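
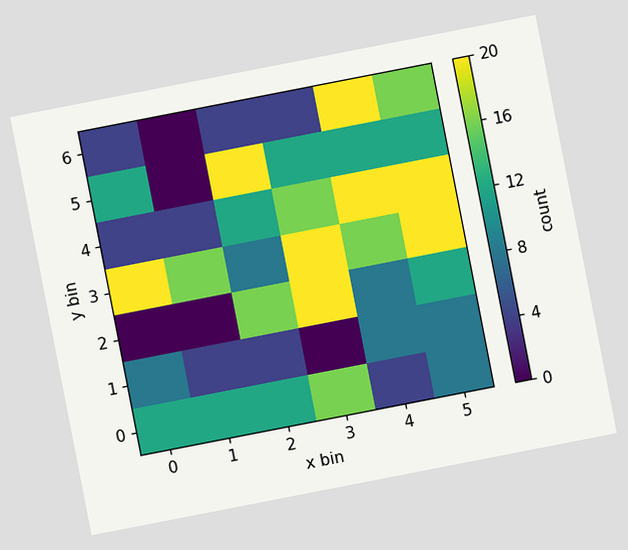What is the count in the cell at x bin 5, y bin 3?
20

The chart is tilted about 11° counter-clockwise. Matching the cell (5, 3) against the colorbar gives 20.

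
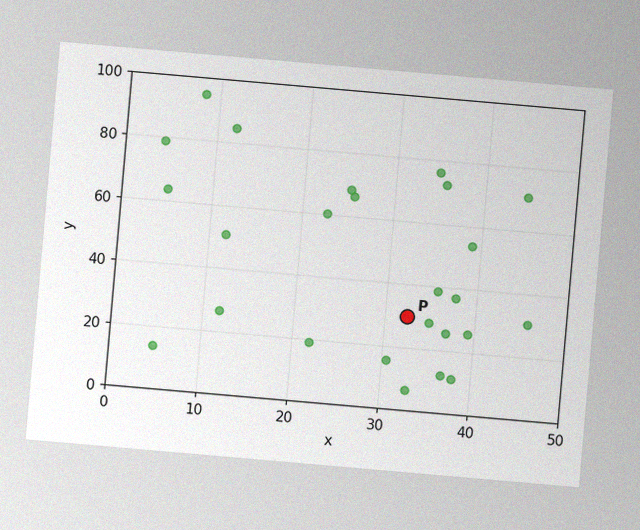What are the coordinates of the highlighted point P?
(32.5, 30)

The chart is tilted about 5° clockwise, with some photo noise. Following the gridlines from P to each axis, P sits at (32.5, 30).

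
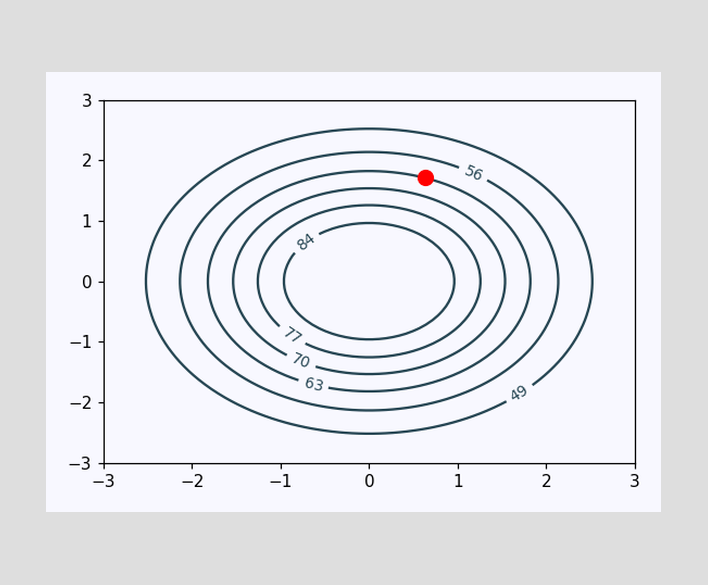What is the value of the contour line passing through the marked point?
The marked point sits on the contour labelled 63.

63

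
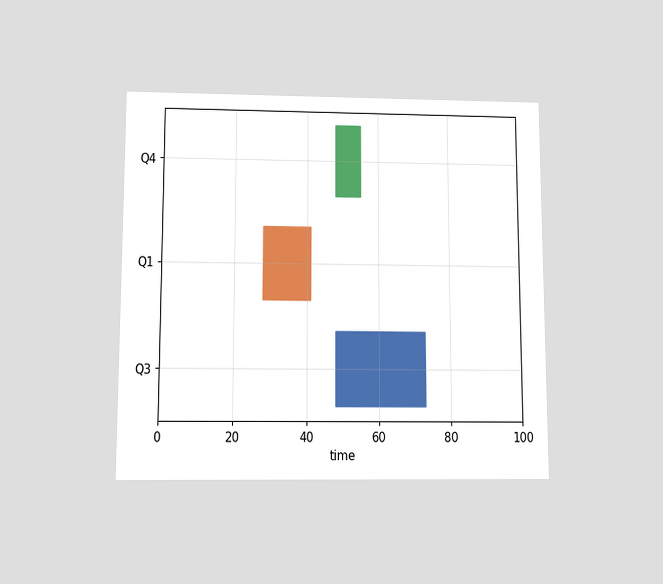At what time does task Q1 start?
The chart is viewed slightly from below. The Q1 bar begins at t=28.

28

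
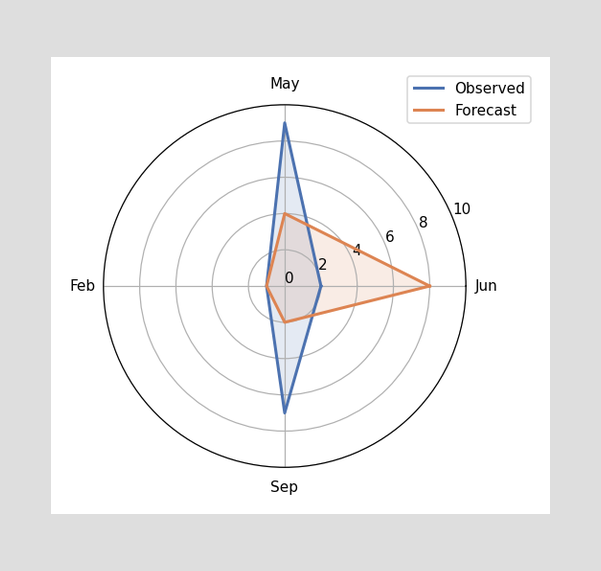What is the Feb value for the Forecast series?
On the Feb axis, Forecast reaches 1.

1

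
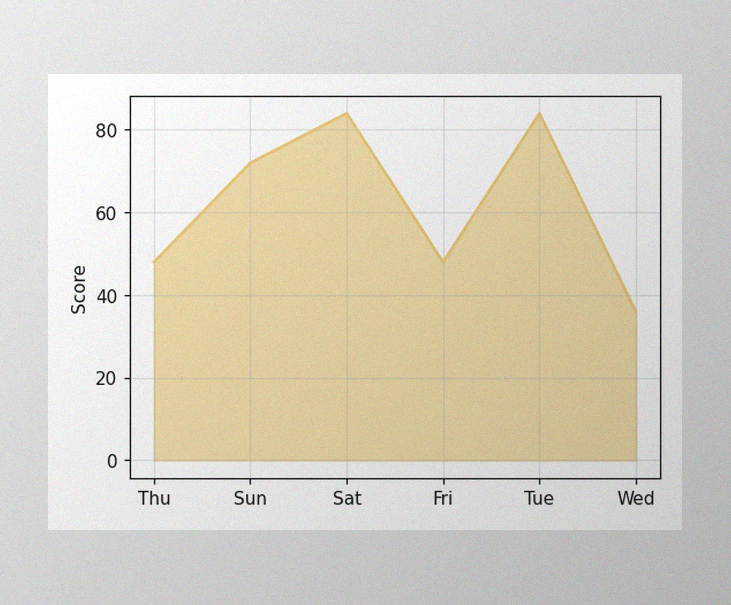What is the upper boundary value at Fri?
48

The image has some photo noise and uneven lighting. At Fri the upper boundary is at 48.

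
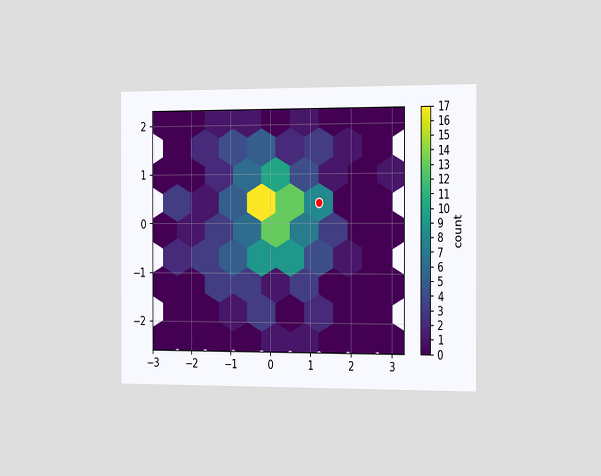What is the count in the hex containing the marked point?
The chart is viewed slightly from the right. The marked hex reads 8 on the colorbar.

8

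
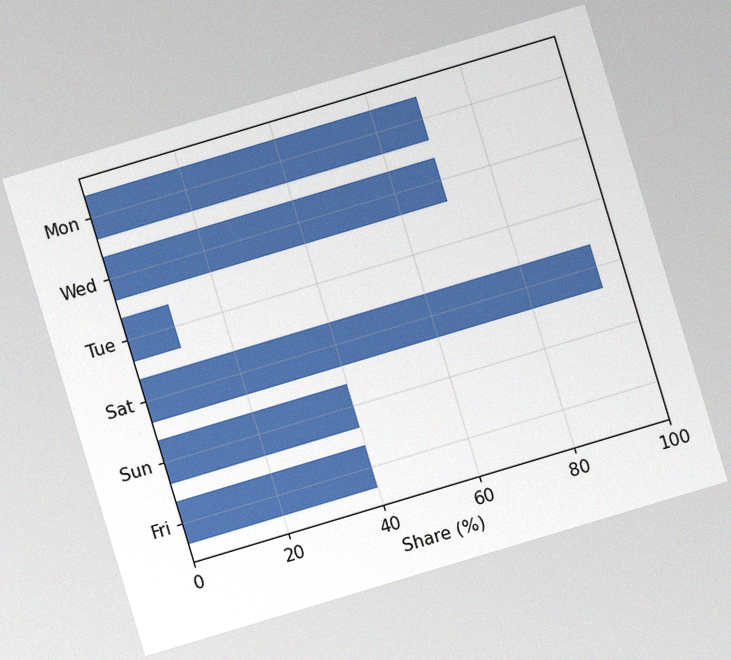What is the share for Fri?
The chart is tilted about 17° counter-clockwise, with some photo noise. Reading along the chart's x-axis, the Fri bar reaches 40%.

40%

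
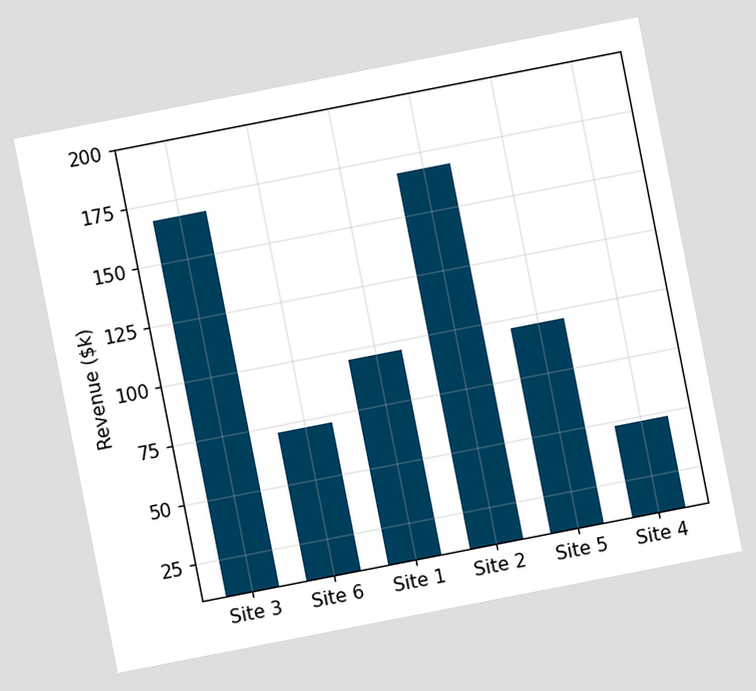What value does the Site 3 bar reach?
The chart is tilted about 11° counter-clockwise. Reading along the chart's y-axis, the Site 3 bar reaches $168k.

$168k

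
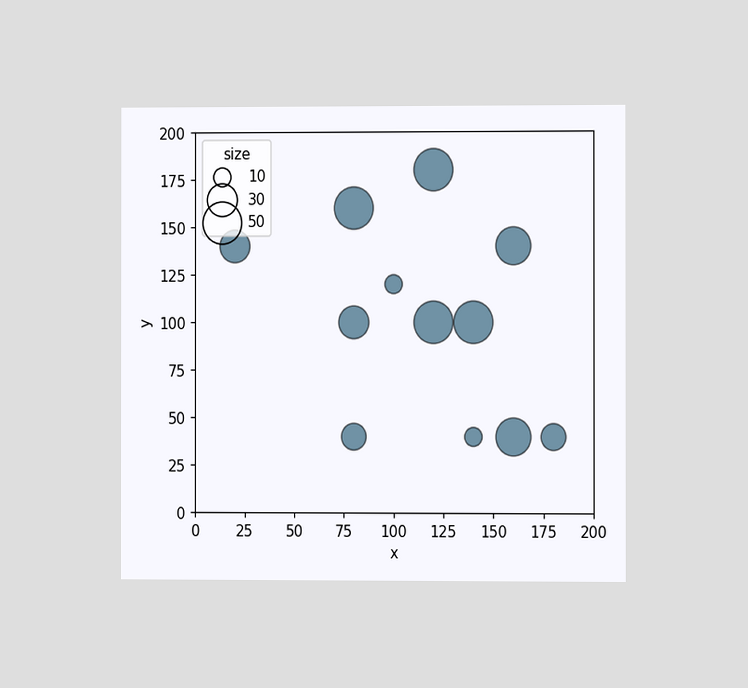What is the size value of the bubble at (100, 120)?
10

The chart is viewed at a slight angle. Matching the bubble at (100, 120) against the size legend gives 10.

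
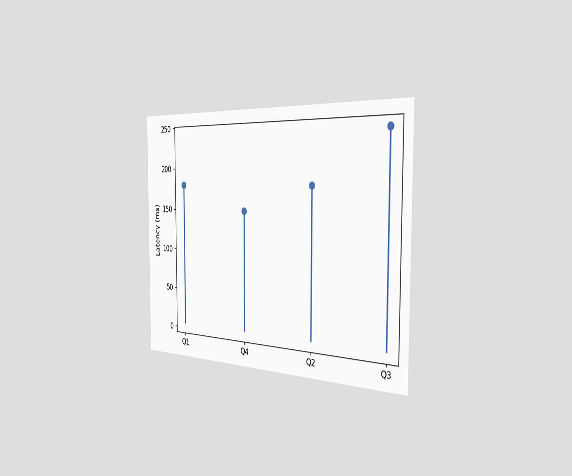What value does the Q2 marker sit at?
180ms

The chart is viewed slightly from the right. The Q2 marker sits at 180ms.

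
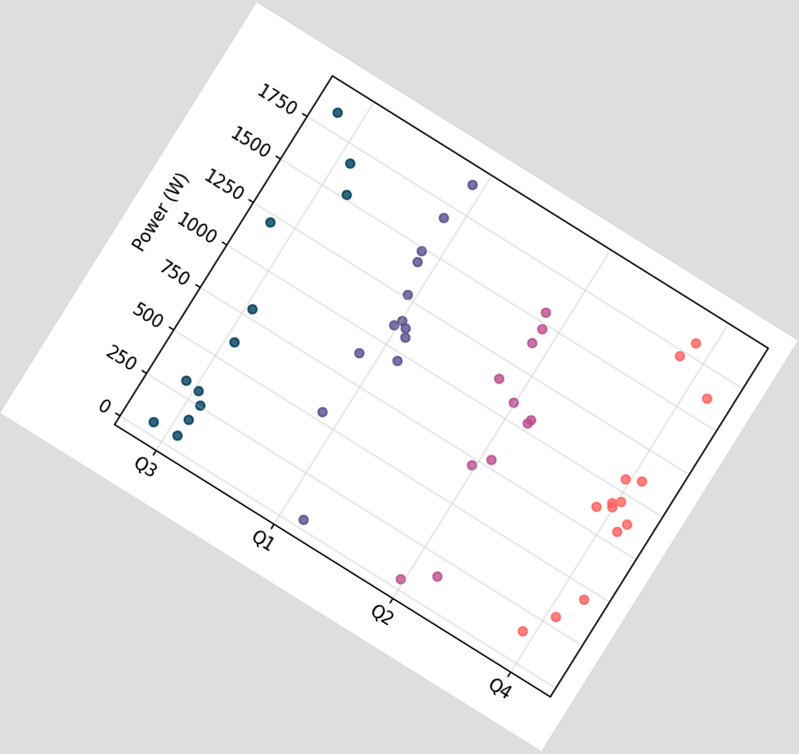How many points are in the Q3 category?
12

The chart is tilted about 32° clockwise. Counting the markers in the Q3 column gives 12.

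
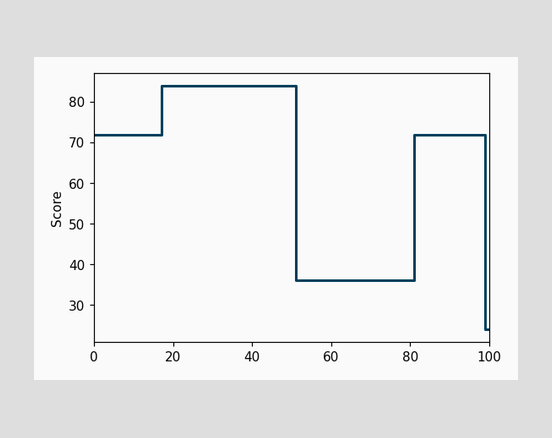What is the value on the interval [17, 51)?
84

On [17, 51) the step sits at 84.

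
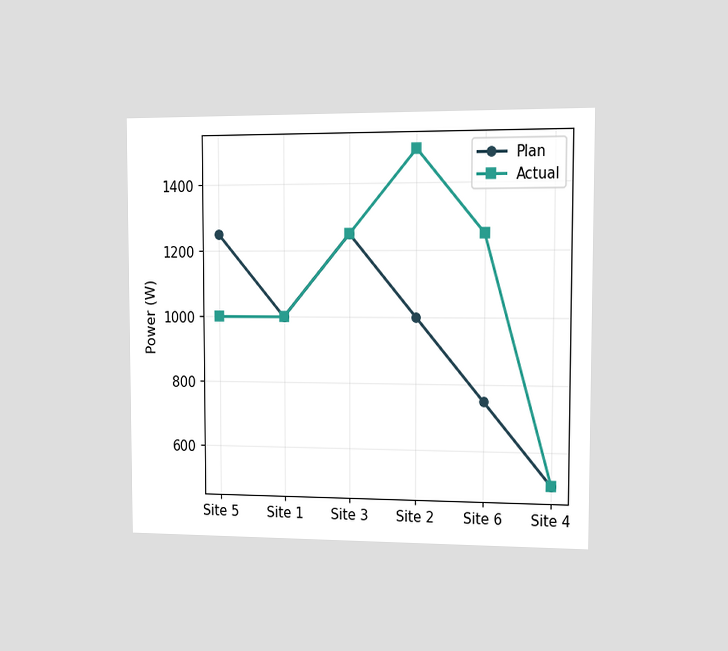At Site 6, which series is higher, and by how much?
The chart is viewed slightly from the right. At Site 6, Actual sits above the other line by 500W.

Actual, by 500W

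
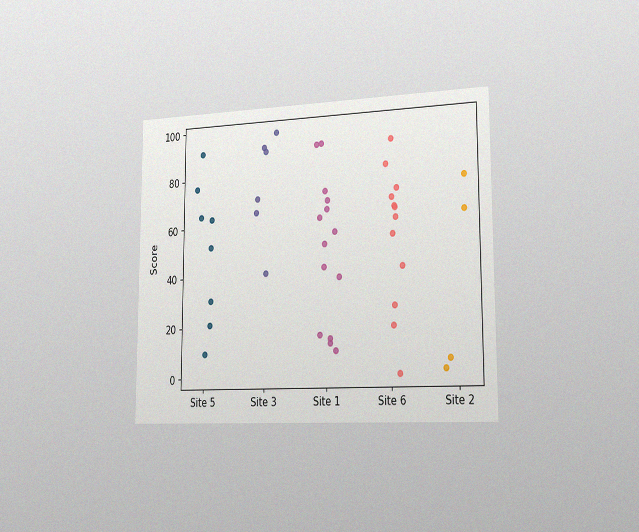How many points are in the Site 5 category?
8

The chart is viewed slightly from the right, with some photo noise. Counting the markers in the Site 5 column gives 8.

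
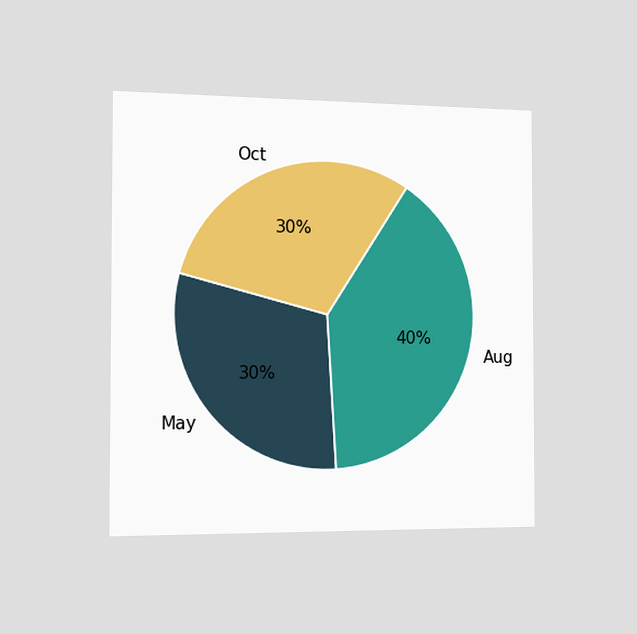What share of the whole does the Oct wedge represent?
The chart is viewed slightly from the left. The Oct slice takes up 30% of the pie.

30%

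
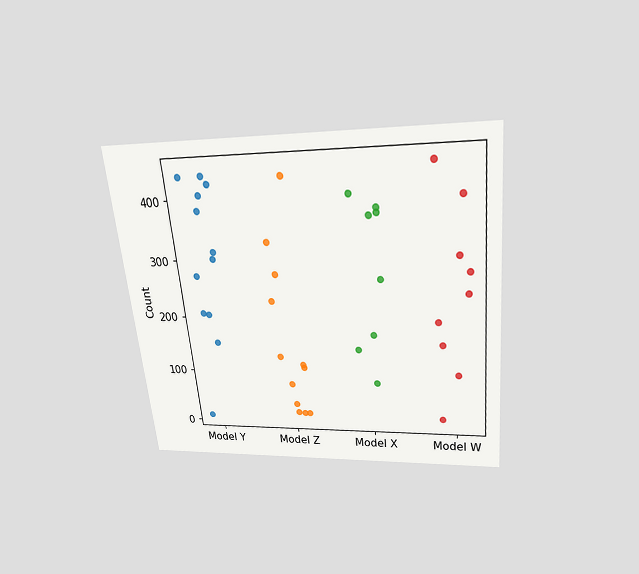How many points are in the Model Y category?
The chart is tilted about 6° counter-clockwise and viewed slightly from above. Counting the markers in the Model Y column gives 12.

12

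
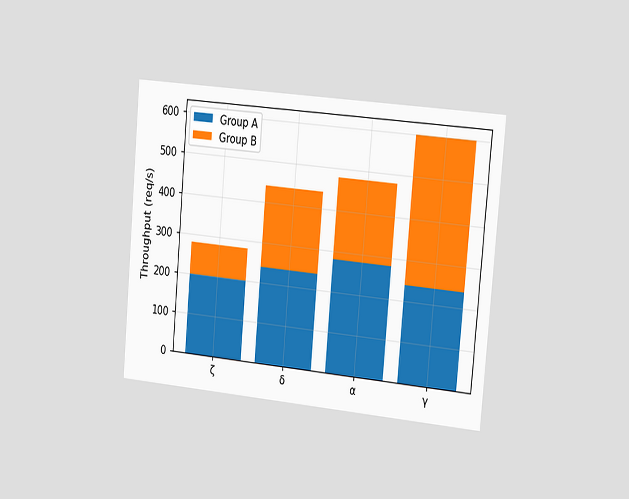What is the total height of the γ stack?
The chart is tilted about 5° clockwise and viewed slightly from the right. The γ stack's top reaches 600req/s on the y-axis.

600req/s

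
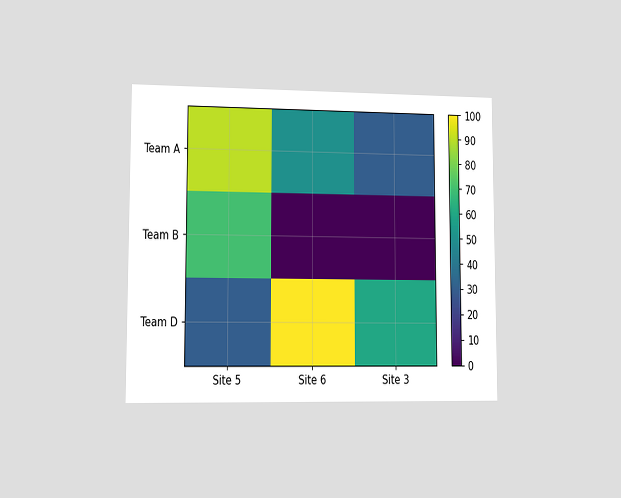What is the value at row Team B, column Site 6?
0

The chart is viewed at a slight angle. Matching cell (Team B, Site 6) against the colorbar gives 0.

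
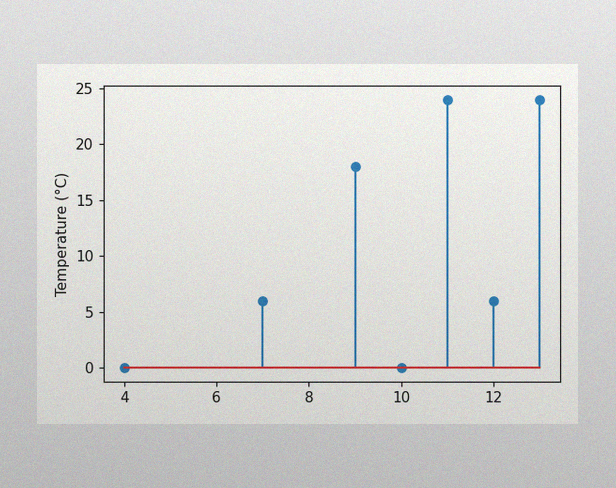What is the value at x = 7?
6°C

The image has some photo noise and uneven lighting. The stem at x=7 reaches 6°C.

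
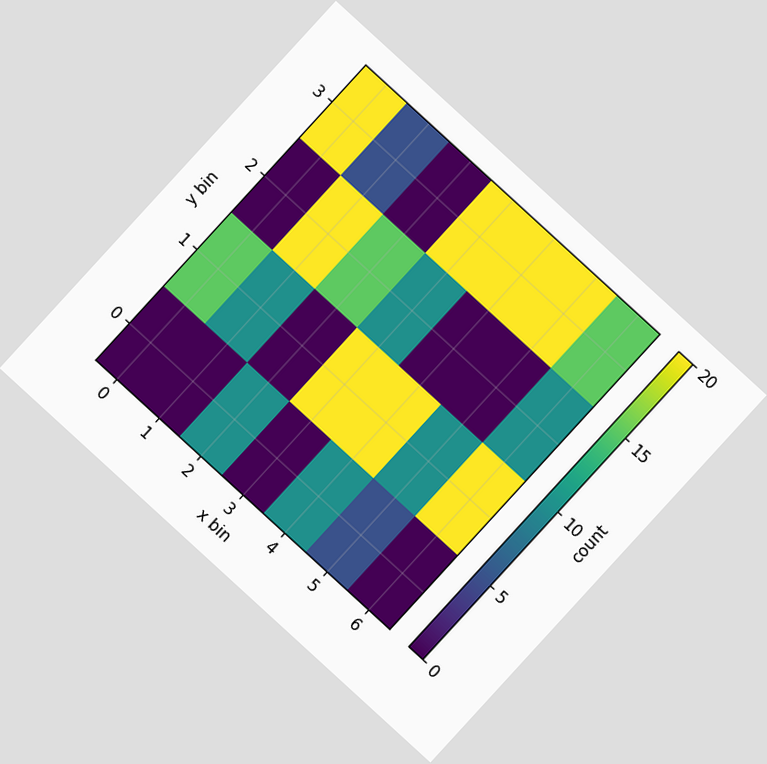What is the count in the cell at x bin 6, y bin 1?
20

The chart is tilted about 42° clockwise. Matching the cell (6, 1) against the colorbar gives 20.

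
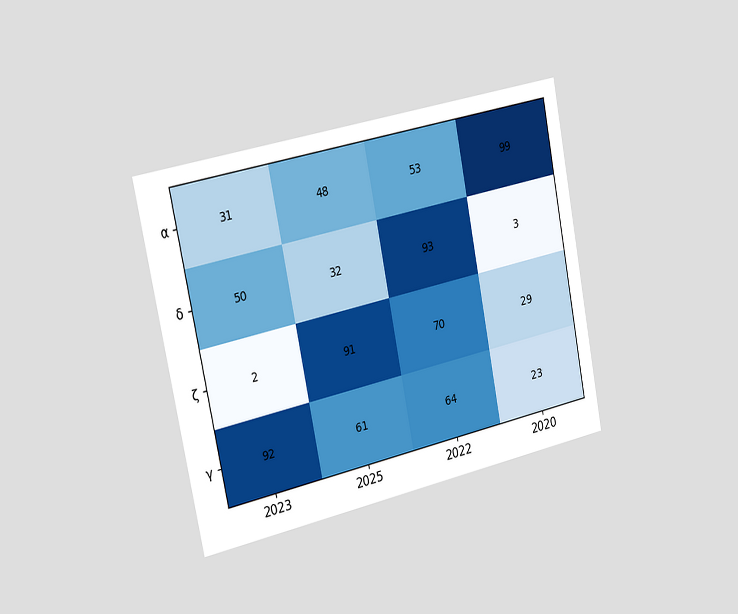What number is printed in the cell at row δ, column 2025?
32

The chart is tilted about 11° counter-clockwise and viewed slightly from the left. The (δ, 2025) cell reads 32.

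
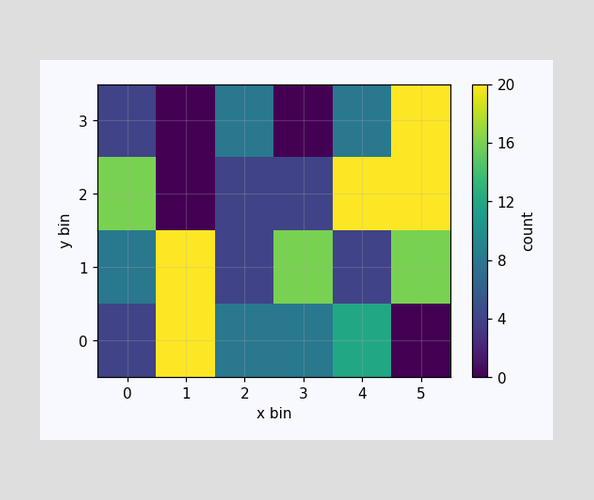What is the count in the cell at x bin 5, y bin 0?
0

Matching the cell (5, 0) against the colorbar gives 0.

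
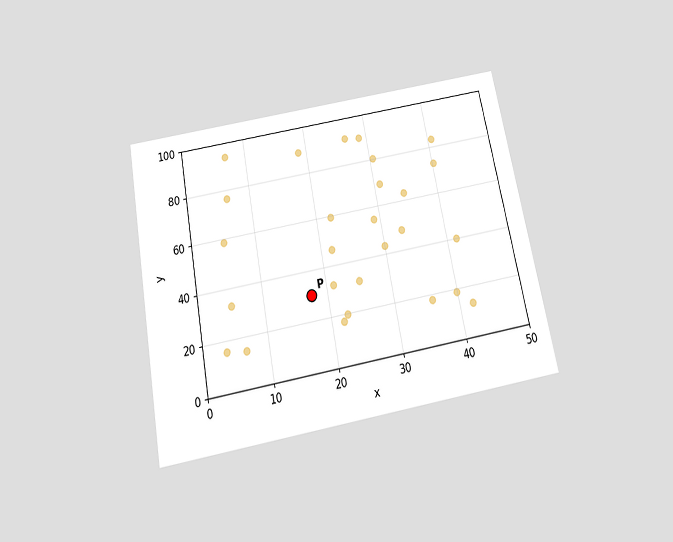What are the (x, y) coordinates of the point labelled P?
(17.5, 30)

The chart is tilted about 11° counter-clockwise and viewed slightly from below. Following the gridlines from P to each axis, P sits at (17.5, 30).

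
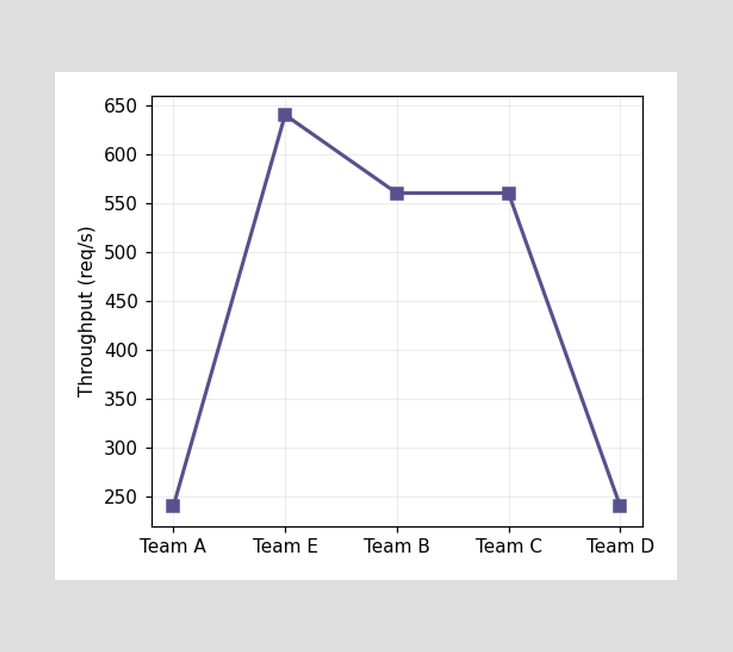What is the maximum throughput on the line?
640req/s

The highest point is at Team E, and reading across to the y-axis gives 640req/s.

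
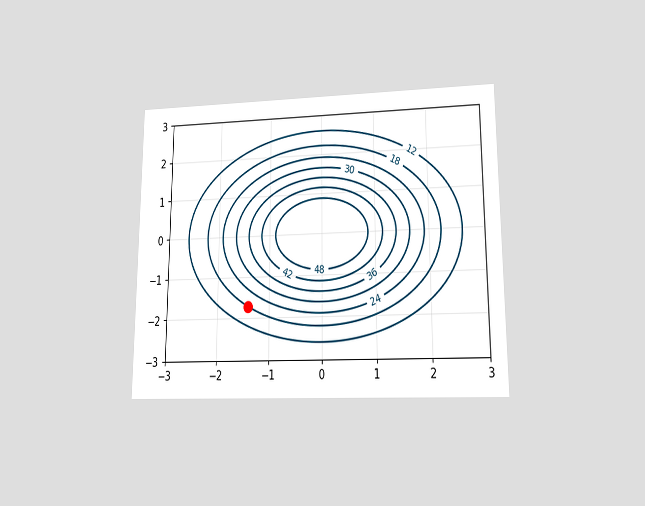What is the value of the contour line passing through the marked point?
The chart is viewed at a slight angle. The marked point sits on the contour labelled 18.

18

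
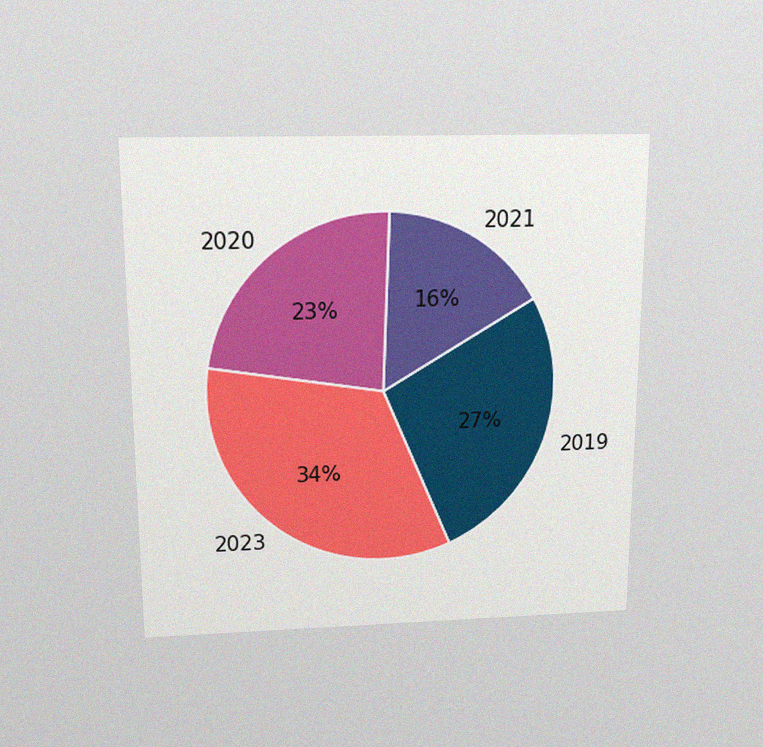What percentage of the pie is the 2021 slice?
The chart is viewed slightly from above, with some photo noise. The 2021 slice takes up 16% of the pie.

16%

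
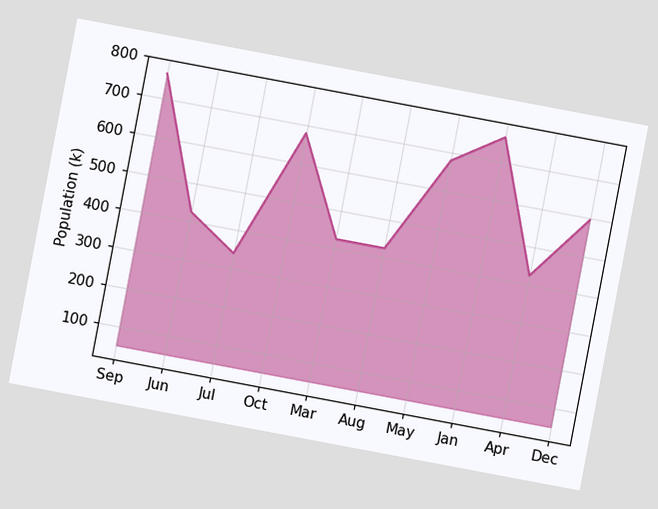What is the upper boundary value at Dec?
595k

The chart is tilted about 11° clockwise. At Dec the upper boundary is at 595k.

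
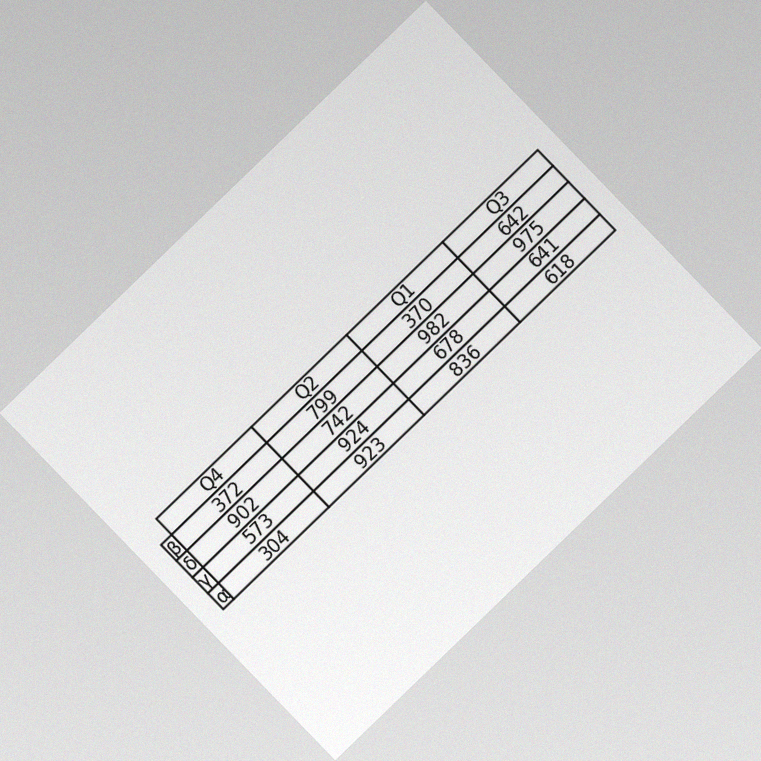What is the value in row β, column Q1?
The chart is tilted about 44° counter-clockwise, with some photo noise. The (β, Q1) cell reads 370.

370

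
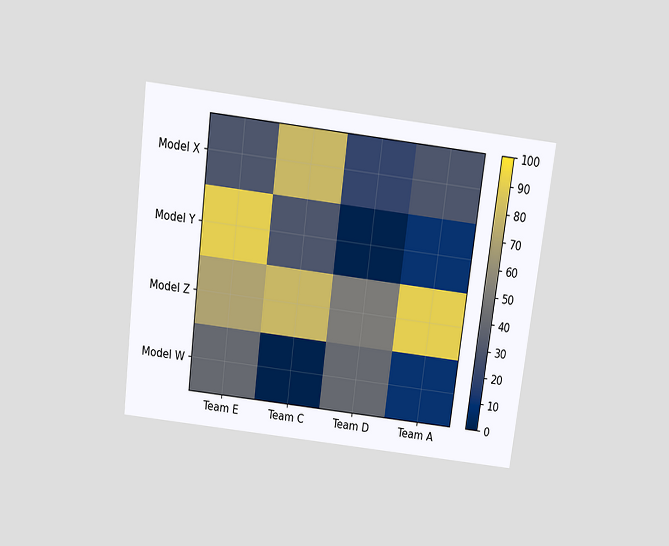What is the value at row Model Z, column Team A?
90

The chart is tilted about 7° clockwise and viewed slightly from above. Matching cell (Model Z, Team A) against the colorbar gives 90.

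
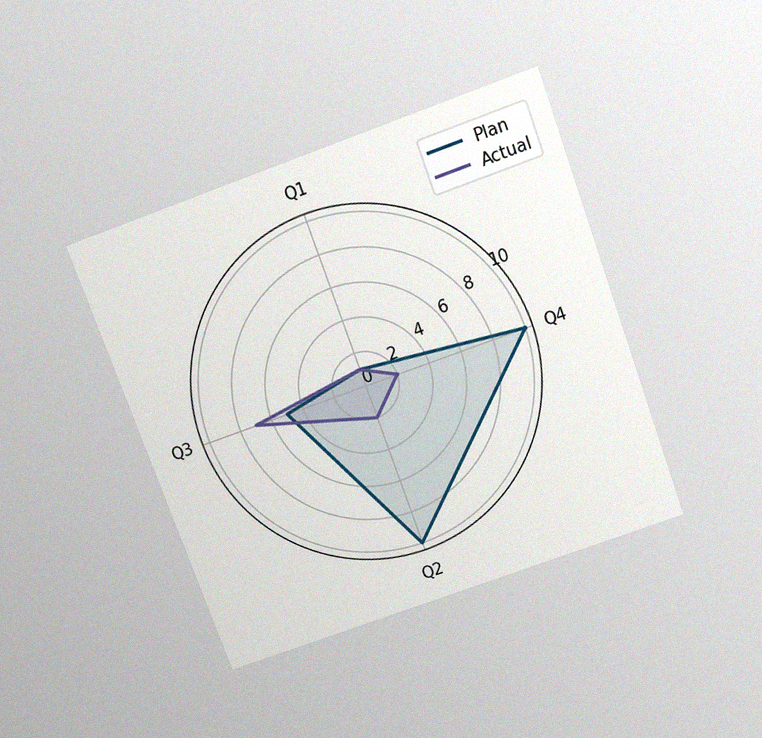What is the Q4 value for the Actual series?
The chart is tilted about 20° counter-clockwise and viewed slightly from above, with some photo noise. On the Q4 axis, Actual reaches 2.

2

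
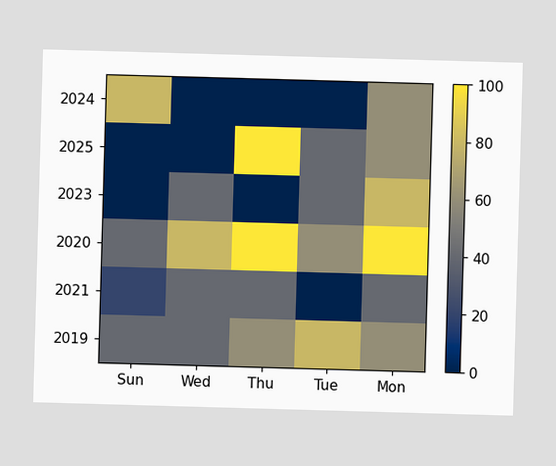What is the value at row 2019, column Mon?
60

Matching cell (2019, Mon) against the colorbar gives 60.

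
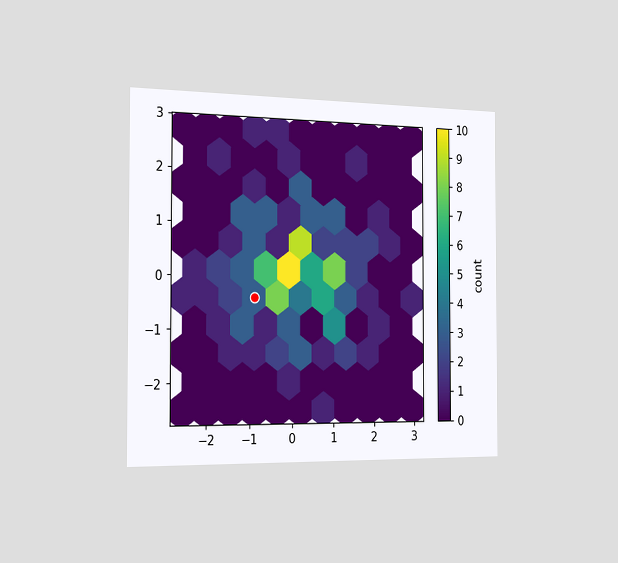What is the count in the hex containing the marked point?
3

The chart is viewed slightly from the left. The marked hex reads 3 on the colorbar.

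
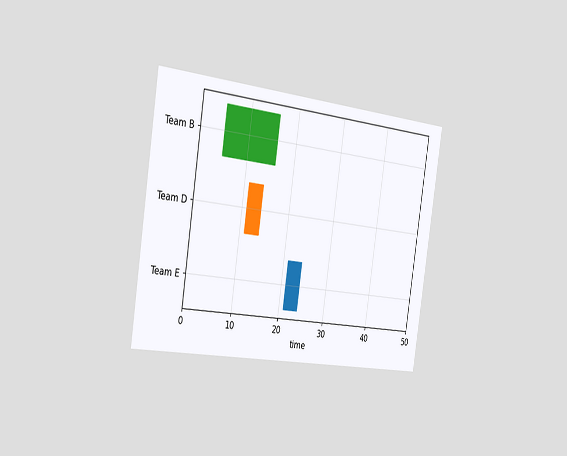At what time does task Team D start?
11

The chart is tilted about 9° clockwise and viewed slightly from the left. The Team D bar begins at t=11.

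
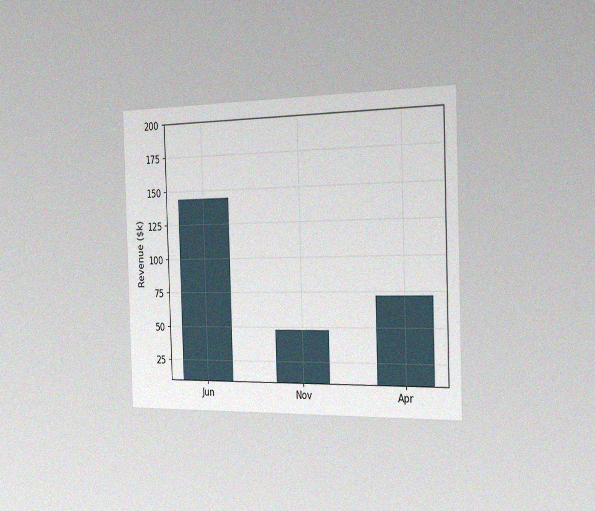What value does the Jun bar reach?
$144k

The chart is viewed slightly from the right, with some photo noise. Reading along the chart's y-axis, the Jun bar reaches $144k.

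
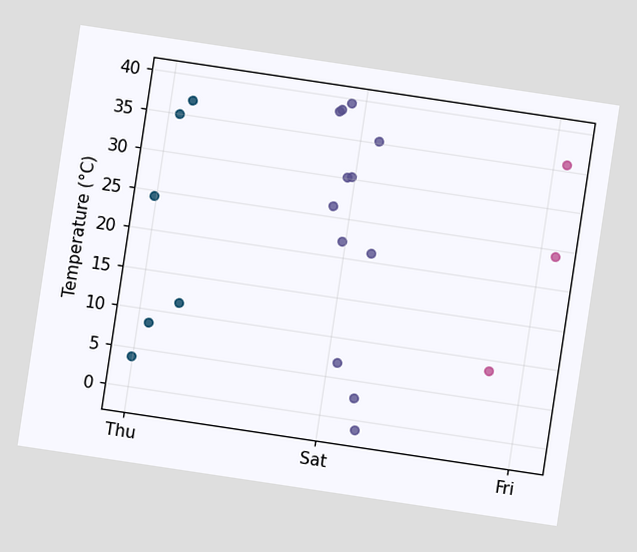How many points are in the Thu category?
The chart is tilted about 9° clockwise. Counting the markers in the Thu column gives 6.

6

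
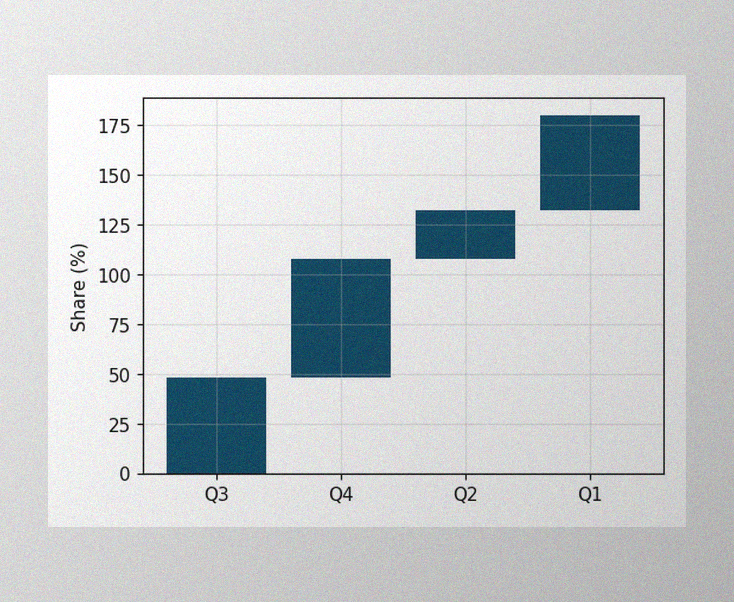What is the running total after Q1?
180%

The image has some photo noise and uneven lighting. After Q1 the running total reaches 180%.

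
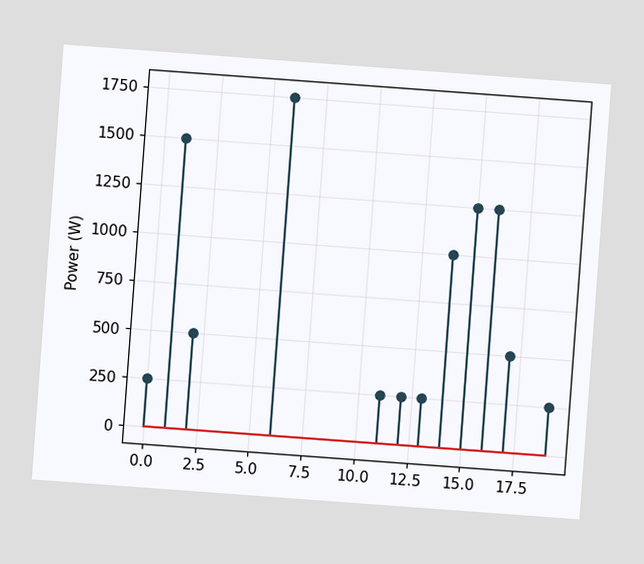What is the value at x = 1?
The chart is tilted about 4° clockwise. The stem at x=1 reaches 1500W.

1500W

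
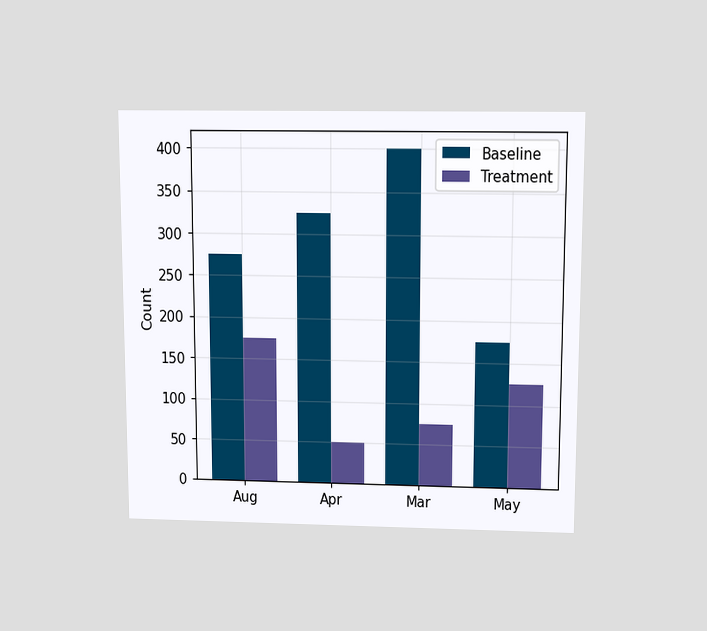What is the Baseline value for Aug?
The chart is viewed slightly from above. The Baseline bar at Aug reaches 275 on the y-axis.

275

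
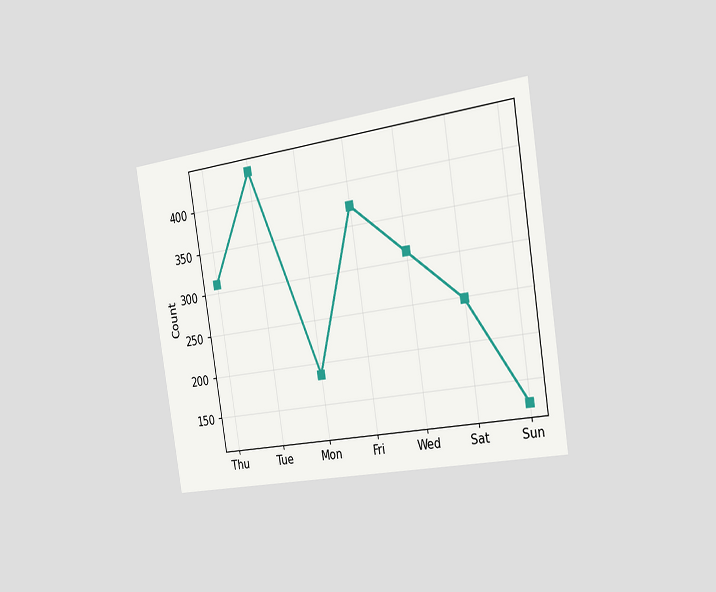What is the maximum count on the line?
The chart is tilted about 9° counter-clockwise and viewed slightly from the right. The highest point is at Tue, and reading across to the y-axis gives 434.

434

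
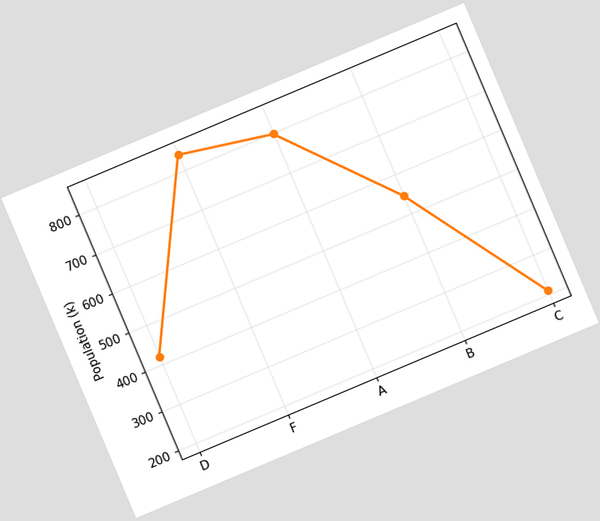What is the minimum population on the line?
210k

The chart is tilted about 23° counter-clockwise. The lowest point is at C, and reading across to the y-axis gives 210k.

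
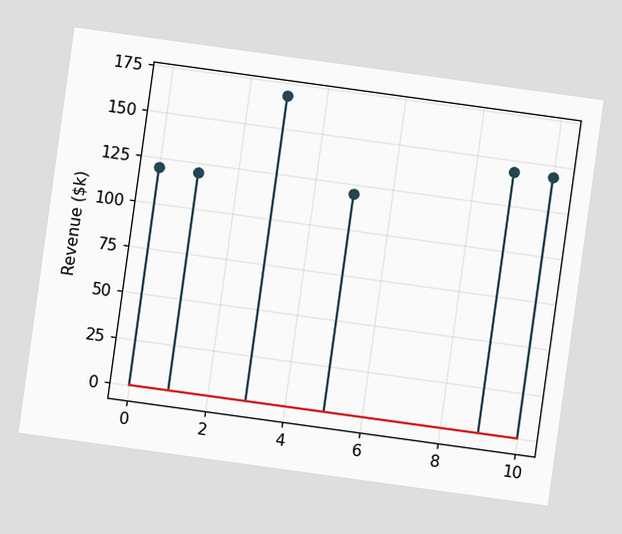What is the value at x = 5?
The chart is tilted about 8° clockwise. The stem at x=5 reaches $120k.

$120k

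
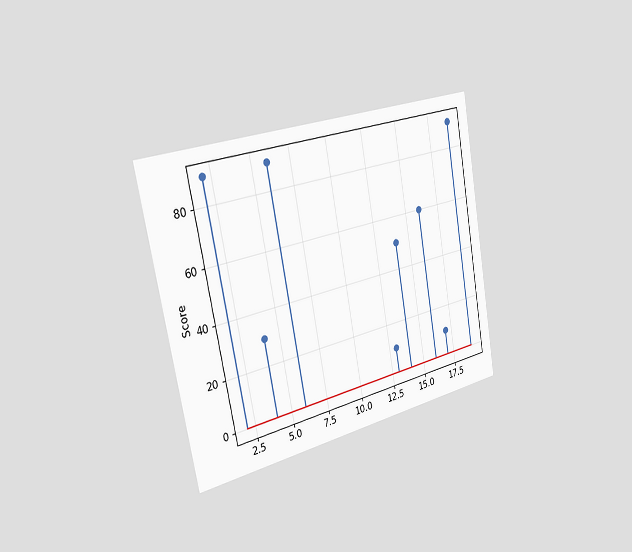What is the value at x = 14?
The chart is tilted about 10° counter-clockwise and viewed slightly from the left. The stem at x=14 reaches 50.

50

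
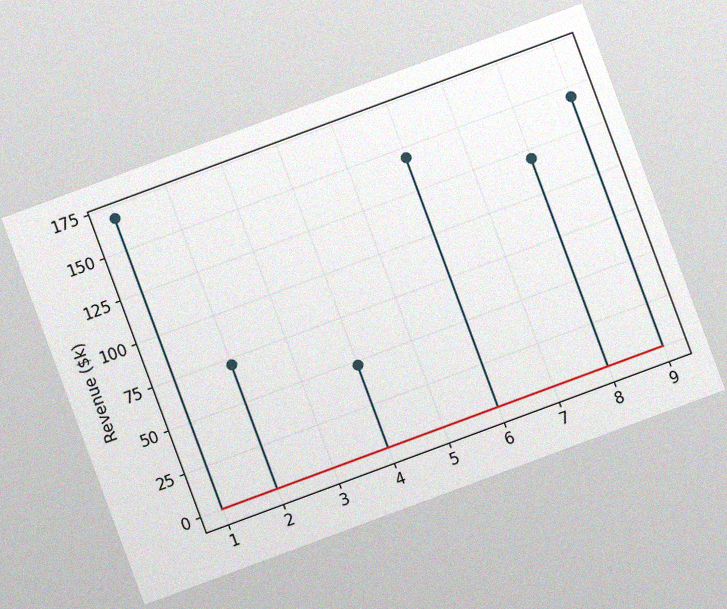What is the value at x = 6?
The chart is tilted about 20° counter-clockwise, with some photo noise. The stem at x=6 reaches $144k.

$144k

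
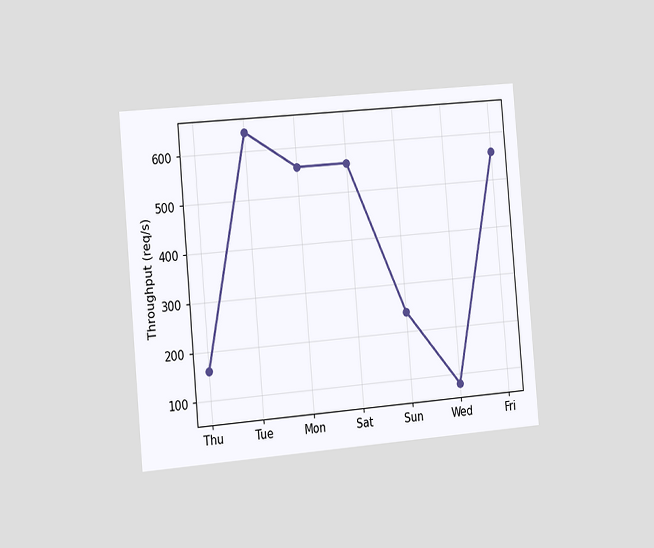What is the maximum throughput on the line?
The chart is tilted about 5° counter-clockwise and viewed slightly from the left. The highest point is at Tue, and reading across to the y-axis gives 640req/s.

640req/s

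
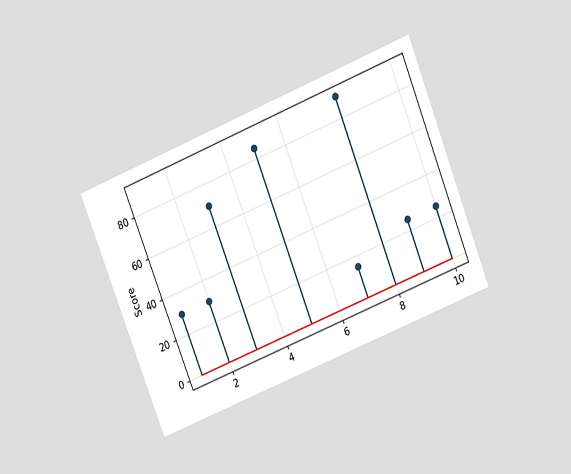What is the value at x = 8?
90

The chart is tilted about 22° counter-clockwise and viewed slightly from above. The stem at x=8 reaches 90.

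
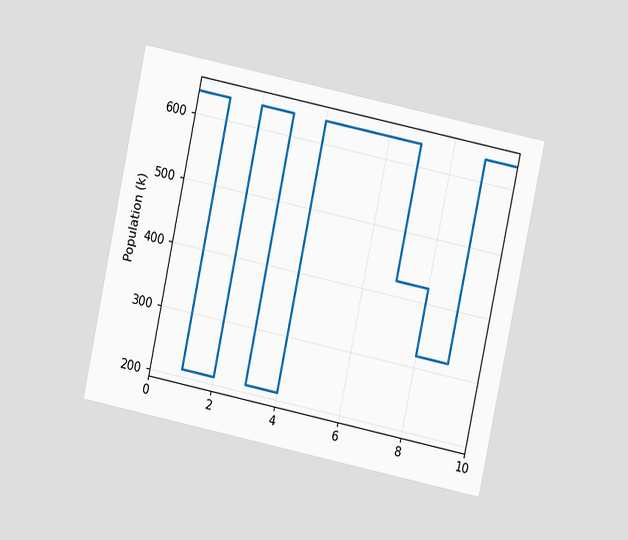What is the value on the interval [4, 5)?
The chart is tilted about 12° clockwise and viewed at a slight angle. On [4, 5) the step sits at 636k.

636k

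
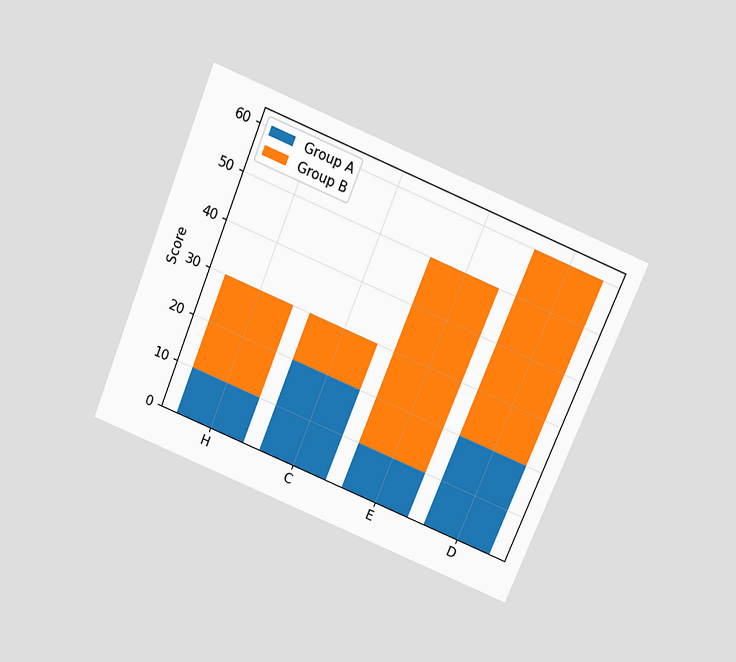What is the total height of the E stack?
The chart is tilted about 22° clockwise and viewed slightly from above. The E stack's top reaches 50 on the y-axis.

50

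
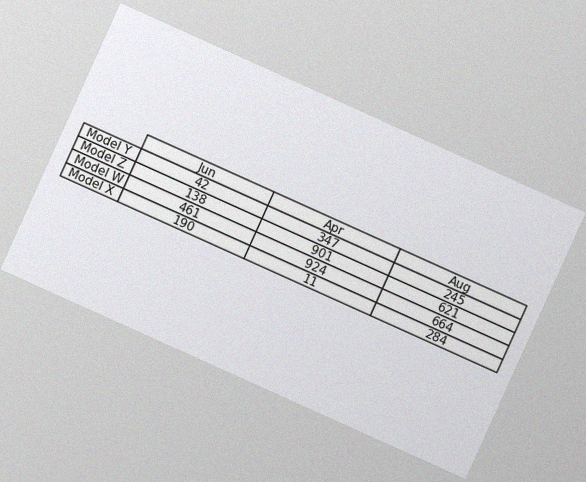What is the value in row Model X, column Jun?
190

The chart is tilted about 24° clockwise, with some photo noise. The (Model X, Jun) cell reads 190.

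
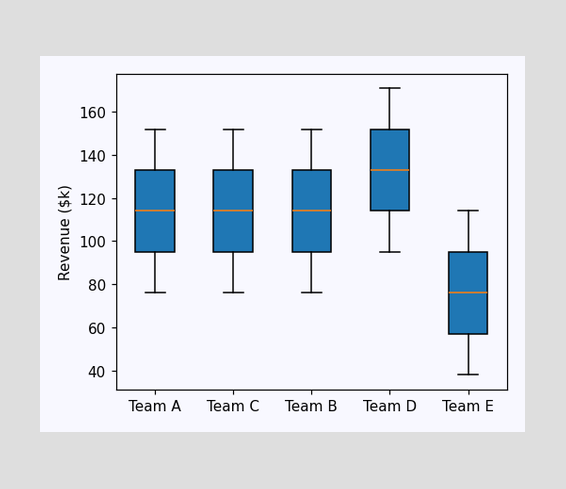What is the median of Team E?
The median line in the Team E box sits at $76k.

$76k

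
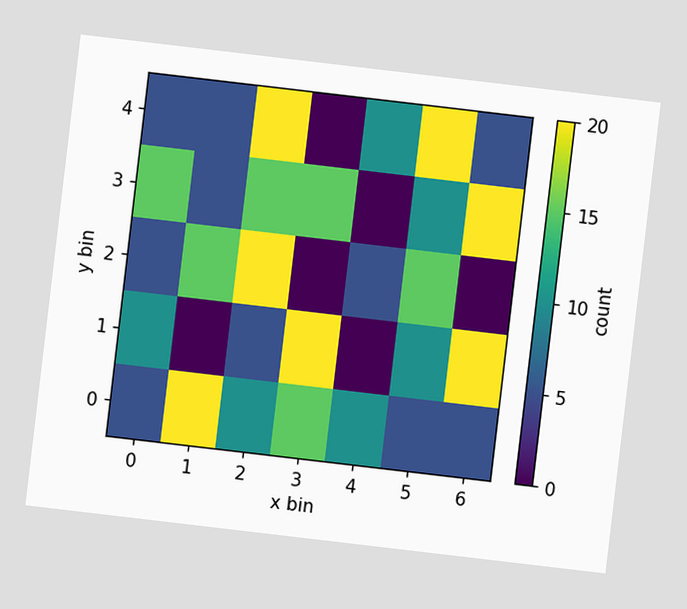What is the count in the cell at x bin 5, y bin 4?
The chart is tilted about 7° clockwise. Matching the cell (5, 4) against the colorbar gives 20.

20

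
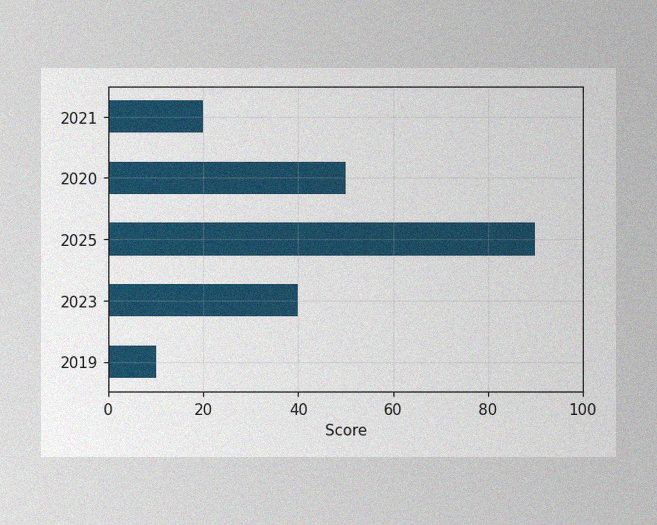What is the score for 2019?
10

The image has some photo noise and uneven lighting. Reading along the chart's x-axis, the 2019 bar reaches 10.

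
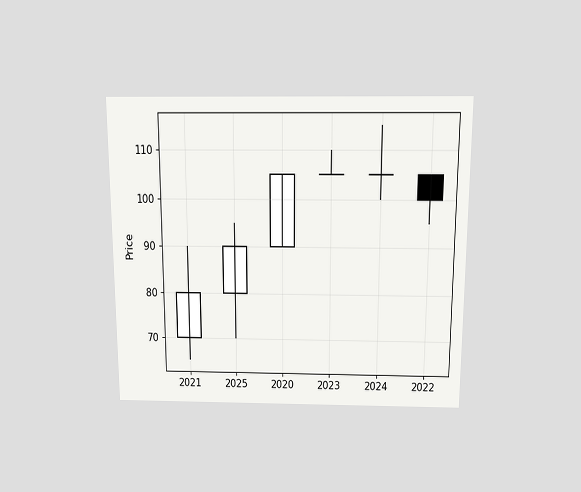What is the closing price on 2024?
105

The chart is viewed slightly from above. The 2024 candle closes at 105.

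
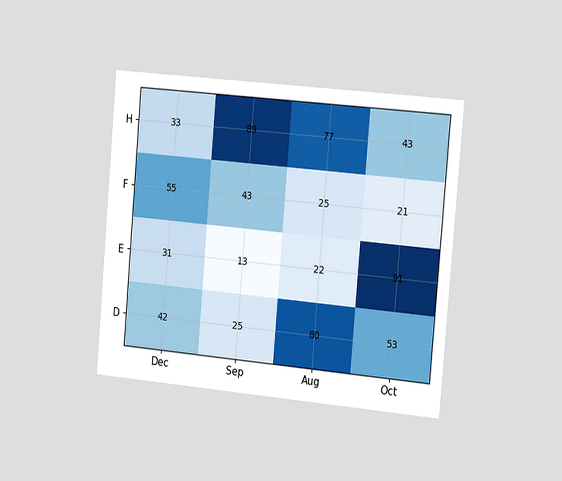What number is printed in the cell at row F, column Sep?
43

The chart is tilted about 5° clockwise and viewed slightly from the right. The (F, Sep) cell reads 43.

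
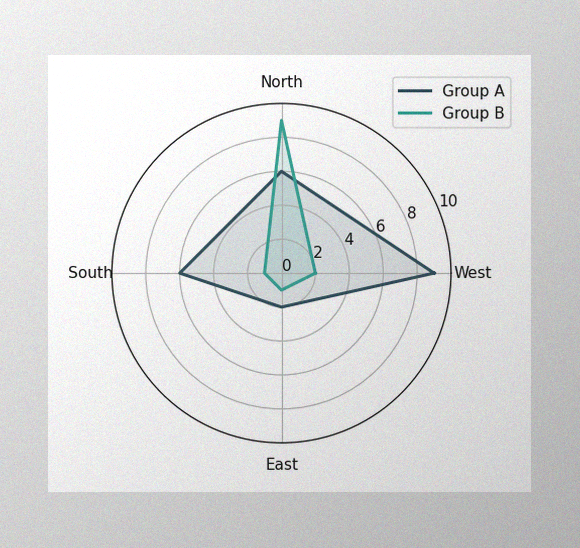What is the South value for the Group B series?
The image has some photo noise and uneven lighting. On the South axis, Group B reaches 1.

1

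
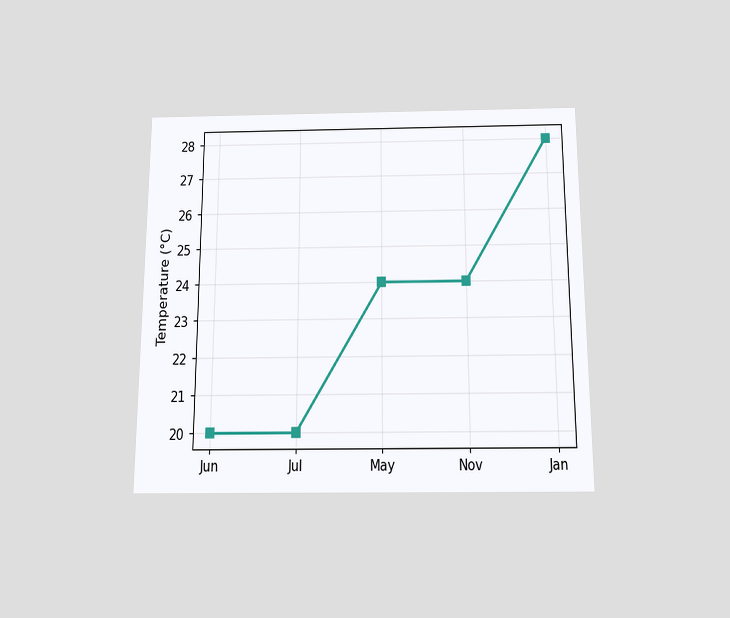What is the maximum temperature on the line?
28°C

The chart is viewed slightly from below. The highest point is at Jan, and reading across to the y-axis gives 28°C.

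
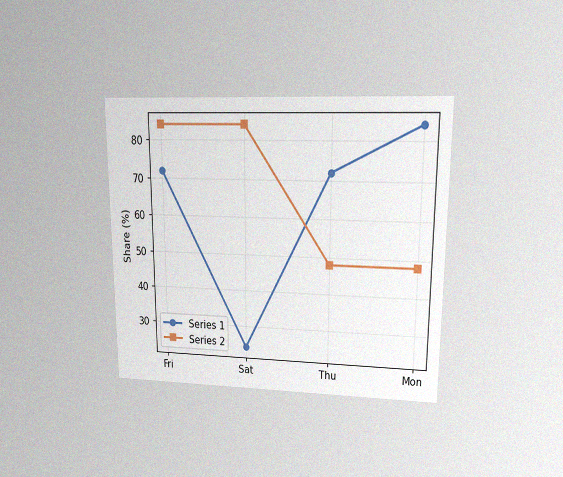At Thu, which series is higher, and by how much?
The chart is viewed at a slight angle, with some photo noise. At Thu, Series 1 sits above the other line by 24%.

Series 1, by 24%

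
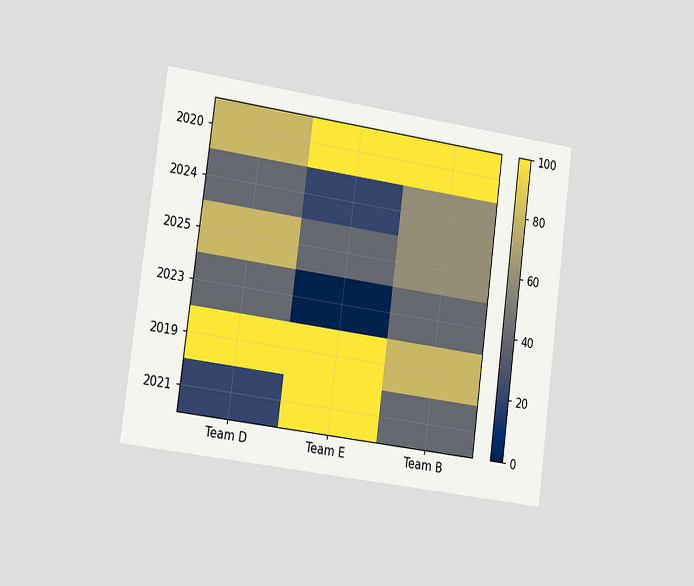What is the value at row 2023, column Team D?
The chart is tilted about 7° clockwise and viewed slightly from the left. Matching cell (2023, Team D) against the colorbar gives 40.

40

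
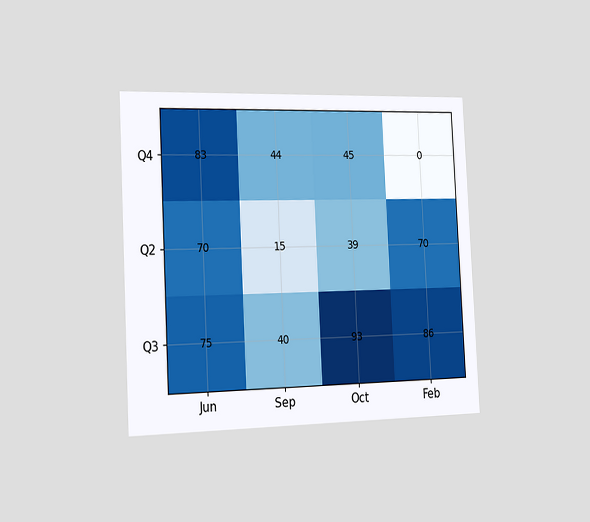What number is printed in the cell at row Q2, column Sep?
15

The chart is tilted about 3° counter-clockwise and viewed slightly from the left. The (Q2, Sep) cell reads 15.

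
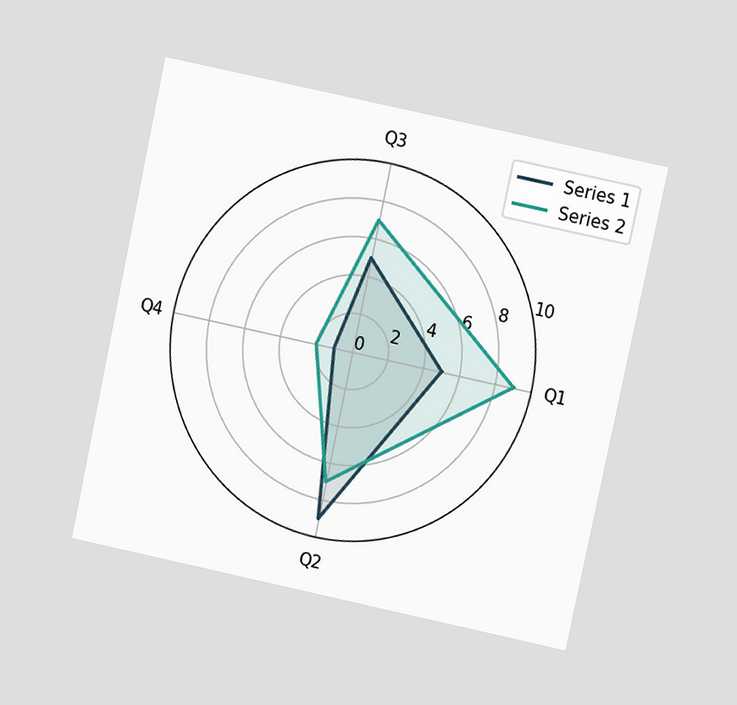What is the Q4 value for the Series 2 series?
2

The chart is tilted about 12° clockwise and viewed at a slight angle. On the Q4 axis, Series 2 reaches 2.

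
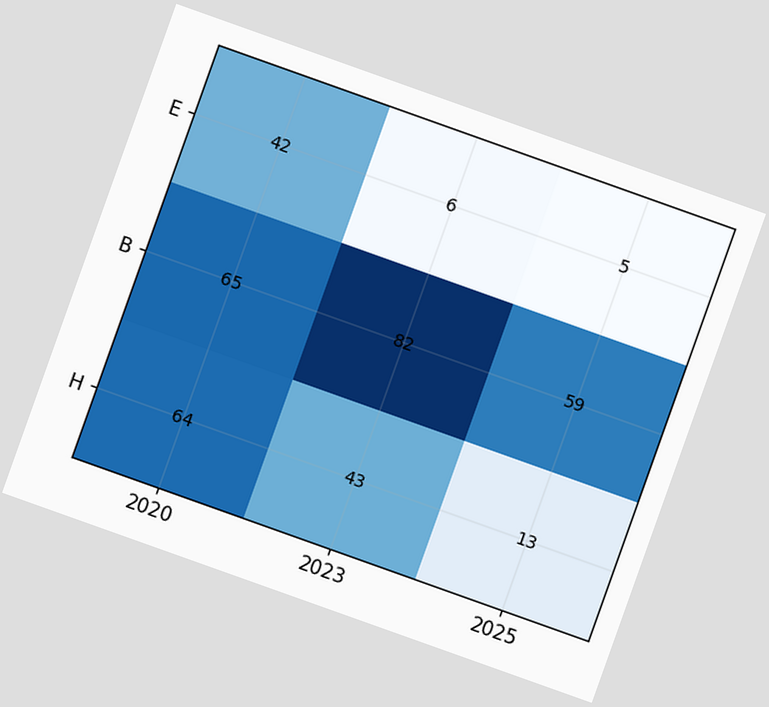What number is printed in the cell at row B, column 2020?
65

The chart is tilted about 20° clockwise. The (B, 2020) cell reads 65.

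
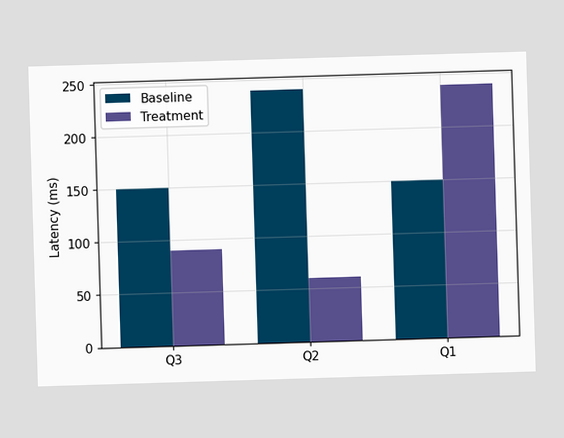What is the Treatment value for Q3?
The Treatment bar at Q3 reaches 90ms on the y-axis.

90ms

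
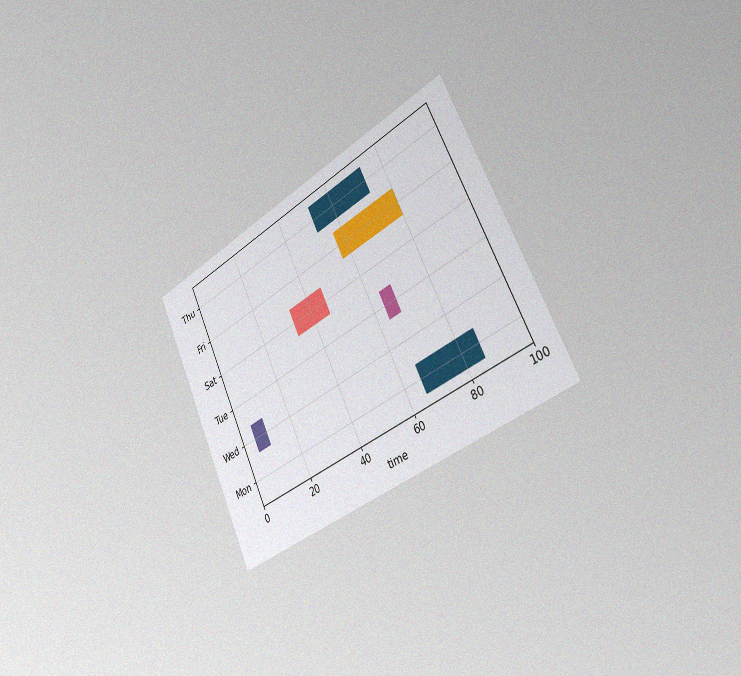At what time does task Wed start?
The chart is tilted about 26° counter-clockwise and viewed slightly from the right, with some photo noise. The Wed bar begins at t=5.

5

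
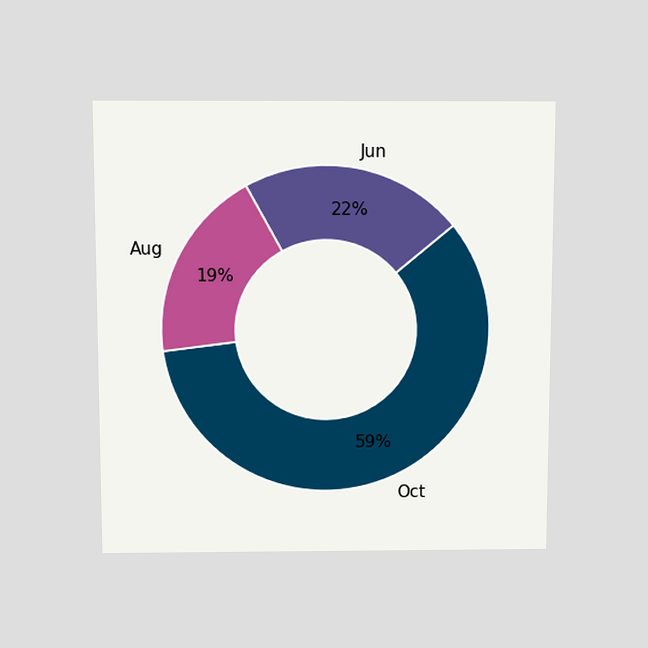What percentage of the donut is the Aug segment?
19%

The chart is viewed slightly from above. The Aug segment takes up 19% of the ring.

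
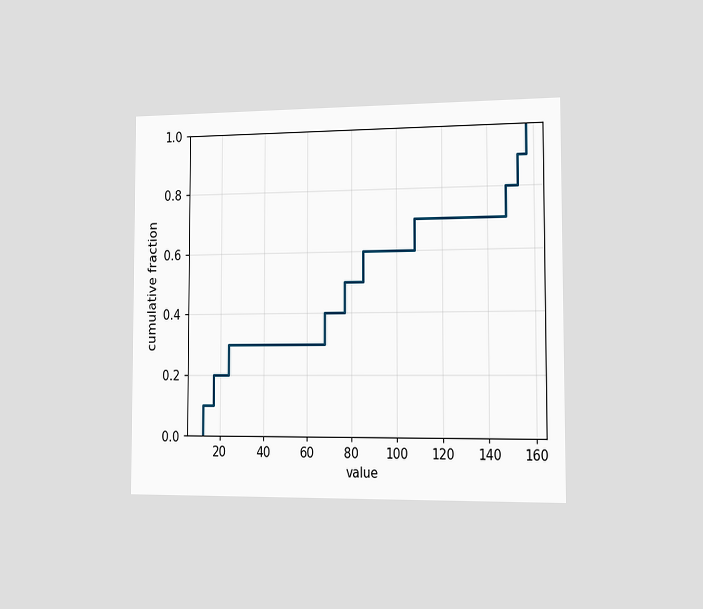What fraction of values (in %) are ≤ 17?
20%

The chart is viewed slightly from the right. At x=17 the ECDF step is at 20%.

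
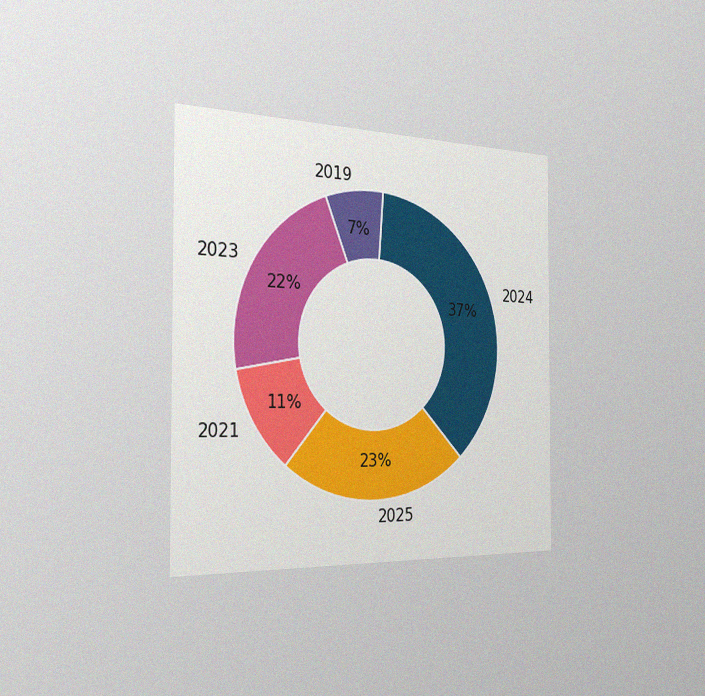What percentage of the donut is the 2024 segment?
37%

The chart is viewed slightly from the left, with some photo noise. The 2024 segment takes up 37% of the ring.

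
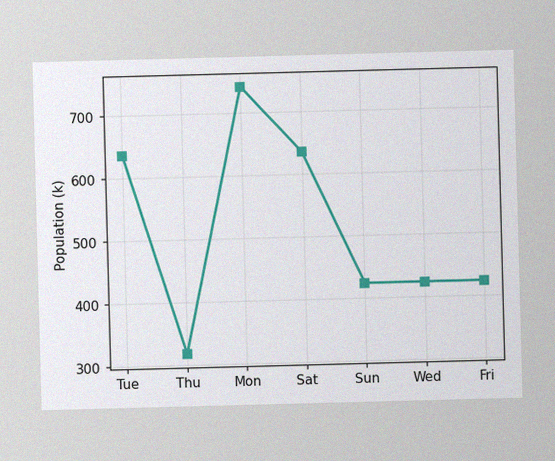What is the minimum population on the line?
The image has some photo noise and uneven lighting. The lowest point is at Thu, and reading across to the y-axis gives 318k.

318k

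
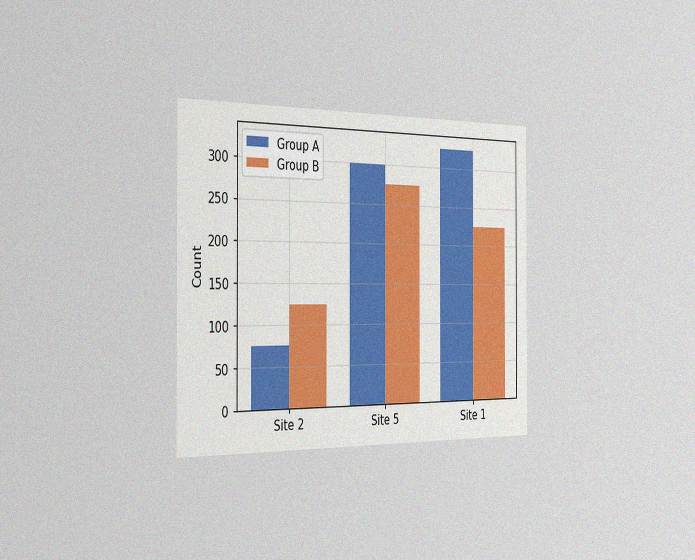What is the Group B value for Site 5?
The chart is viewed slightly from the left, with some photo noise. The Group B bar at Site 5 reaches 275 on the y-axis.

275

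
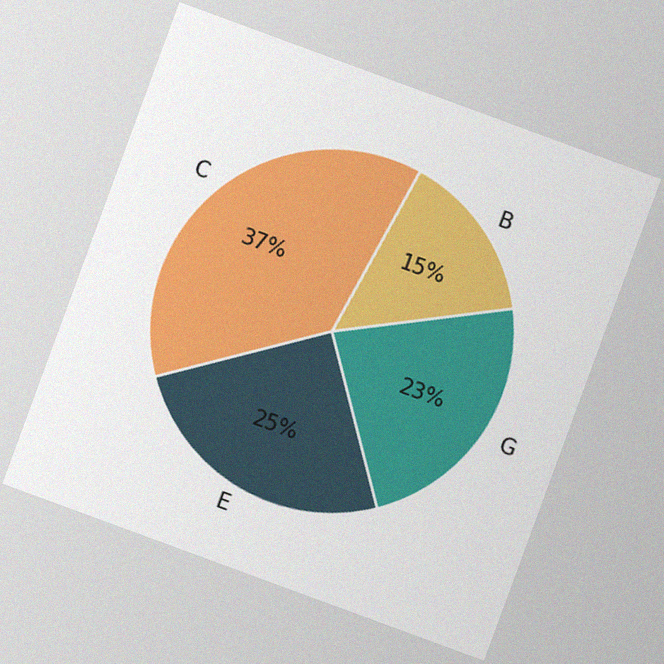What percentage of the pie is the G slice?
23%

The chart is tilted about 20° clockwise, with some photo noise. The G slice takes up 23% of the pie.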